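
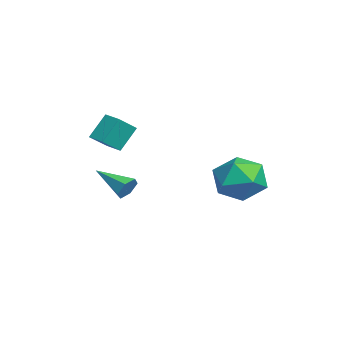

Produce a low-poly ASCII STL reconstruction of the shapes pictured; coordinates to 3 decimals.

solid 
facet normal 0.590 0.700 -0.401
outer loop
vertex 1.027 -2.089 -2.573
vertex 0.572 -1.95 -3.0
vertex 0.589 -1.643 -2.439
endloop
endfacet
facet normal 0.233 -0.062 0.970
outer loop
vertex 1.027 -2.089 -2.573
vertex 0.589 -1.643 -2.439
vertex -0.492 -3.21 -2.28
endloop
endfacet
facet normal 0.591 0.700 -0.401
outer loop
vertex 0.589 -1.643 -2.439
vertex 0.572 -1.95 -3.0
vertex 0.133 -1.503 -2.866
endloop
endfacet
facet normal -0.537 0.443 0.718
outer loop
vertex 0.589 -1.643 -2.439
vertex 0.133 -1.503 -2.866
vertex -0.492 -3.21 -2.28
endloop
endfacet
facet normal 0.591 0.700 -0.400
outer loop
vertex 0.133 -1.503 -2.866
vertex 0.572 -1.95 -3.0
vertex 0.116 -1.81 -3.428
endloop
endfacet
facet normal -0.945 0.299 -0.135
outer loop
vertex 0.133 -1.503 -2.866
vertex 0.116 -1.81 -3.428
vertex -0.492 -3.21 -2.28
endloop
endfacet
facet normal 0.590 0.701 -0.400
outer loop
vertex 0.116 -1.81 -3.428
vertex 0.572 -1.95 -3.0
vertex 0.555 -2.256 -3.562
endloop
endfacet
facet normal -0.580 -0.351 -0.735
outer loop
vertex 0.116 -1.81 -3.428
vertex 0.555 -2.256 -3.562
vertex -0.492 -3.21 -2.28
endloop
endfacet
facet normal 0.591 0.701 -0.400
outer loop
vertex 0.555 -2.256 -3.562
vertex 0.572 -1.95 -3.0
vertex 1.01 -2.396 -3.135
endloop
endfacet
facet normal 0.189 -0.855 -0.482
outer loop
vertex 0.555 -2.256 -3.562
vertex 1.01 -2.396 -3.135
vertex -0.492 -3.21 -2.28
endloop
endfacet
facet normal 0.590 0.701 -0.401
outer loop
vertex 1.01 -2.396 -3.135
vertex 0.572 -1.95 -3.0
vertex 1.027 -2.089 -2.573
endloop
endfacet
facet normal 0.597 -0.712 0.371
outer loop
vertex 1.01 -2.396 -3.135
vertex 1.027 -2.089 -2.573
vertex -0.492 -3.21 -2.28
endloop
endfacet
facet normal -0.491 0.637 -0.595
outer loop
vertex -1.122 -1.988 0.203
vertex -0.395 -1.477 0.15
vertex -0.694 -2.714 -0.927
endloop
endfacet
facet normal -0.816 -0.574 0.060
outer loop
vertex -0.085 -3.503 -0.19
vertex -1.122 -1.988 0.203
vertex -0.694 -2.714 -0.927
endloop
endfacet
facet normal -0.492 0.636 -0.594
outer loop
vertex -0.694 -2.714 -0.927
vertex -0.395 -1.477 0.15
vertex 0.032 -2.203 -0.981
endloop
endfacet
facet normal 0.303 -0.515 -0.802
outer loop
vertex 0.032 -2.203 -0.981
vertex -0.085 -3.503 -0.19
vertex -0.694 -2.714 -0.927
endloop
endfacet
facet normal -0.303 0.515 0.802
outer loop
vertex -1.122 -1.988 0.203
vertex 0.214 -2.266 0.887
vertex -0.395 -1.477 0.15
endloop
endfacet
facet normal -0.816 -0.574 0.061
outer loop
vertex -0.512 -2.777 0.941
vertex -1.122 -1.988 0.203
vertex -0.085 -3.503 -0.19
endloop
endfacet
facet normal -0.303 0.515 0.802
outer loop
vertex -0.512 -2.777 0.941
vertex 0.214 -2.266 0.887
vertex -1.122 -1.988 0.203
endloop
endfacet
facet normal 0.817 0.574 -0.060
outer loop
vertex -0.395 -1.477 0.15
vertex 0.214 -2.266 0.887
vertex 0.032 -2.203 -0.981
endloop
endfacet
facet normal 0.304 -0.515 -0.802
outer loop
vertex 0.642 -2.992 -0.243
vertex -0.085 -3.503 -0.19
vertex 0.032 -2.203 -0.981
endloop
endfacet
facet normal 0.816 0.575 -0.060
outer loop
vertex 0.032 -2.203 -0.981
vertex 0.214 -2.266 0.887
vertex 0.642 -2.992 -0.243
endloop
endfacet
facet normal 0.491 -0.637 0.594
outer loop
vertex 0.642 -2.992 -0.243
vertex -0.512 -2.777 0.941
vertex -0.085 -3.503 -0.19
endloop
endfacet
facet normal 0.492 -0.636 0.595
outer loop
vertex 0.214 -2.266 0.887
vertex -0.512 -2.777 0.941
vertex 0.642 -2.992 -0.243
endloop
endfacet
facet normal -0.863 0.275 -0.424
outer loop
vertex 3.476 2.614 -2.391
vertex 2.846 1.934 -1.551
vertex 3.111 3.133 -1.313
endloop
endfacet
facet normal -0.367 0.783 -0.501
outer loop
vertex 3.476 2.614 -2.391
vertex 3.111 3.133 -1.313
vertex 4.25 3.375 -1.769
endloop
endfacet
facet normal 0.189 0.499 -0.846
outer loop
vertex 3.476 2.614 -2.391
vertex 4.25 3.375 -1.769
vertex 4.69 2.326 -2.29
endloop
endfacet
facet normal 0.038 -0.186 -0.982
outer loop
vertex 3.476 2.614 -2.391
vertex 4.69 2.326 -2.29
vertex 3.821 1.435 -2.155
endloop
endfacet
facet normal -0.612 -0.324 -0.721
outer loop
vertex 3.476 2.614 -2.391
vertex 3.821 1.435 -2.155
vertex 2.846 1.934 -1.551
endloop
endfacet
facet normal -0.148 0.978 0.149
outer loop
vertex 4.25 3.375 -1.769
vertex 3.111 3.133 -1.313
vertex 4.099 3.165 -0.545
endloop
endfacet
facet normal -0.949 0.156 0.273
outer loop
vertex 3.111 3.133 -1.313
vertex 2.846 1.934 -1.551
vertex 3.23 2.274 -0.41
endloop
endfacet
facet normal -0.544 -0.813 -0.207
outer loop
vertex 2.846 1.934 -1.551
vertex 3.821 1.435 -2.155
vertex 3.67 1.225 -0.931
endloop
endfacet
facet normal 0.507 -0.590 -0.628
outer loop
vertex 3.821 1.435 -2.155
vertex 4.69 2.326 -2.29
vertex 4.809 1.467 -1.387
endloop
endfacet
facet normal 0.752 0.518 -0.407
outer loop
vertex 4.69 2.326 -2.29
vertex 4.25 3.375 -1.769
vertex 5.074 2.666 -1.149
endloop
endfacet
facet normal -0.038 0.186 0.982
outer loop
vertex 4.444 1.986 -0.309
vertex 4.099 3.165 -0.545
vertex 3.23 2.274 -0.41
endloop
endfacet
facet normal -0.189 -0.499 0.846
outer loop
vertex 4.444 1.986 -0.309
vertex 3.23 2.274 -0.41
vertex 3.67 1.225 -0.931
endloop
endfacet
facet normal 0.367 -0.783 0.501
outer loop
vertex 4.444 1.986 -0.309
vertex 3.67 1.225 -0.931
vertex 4.809 1.467 -1.387
endloop
endfacet
facet normal 0.863 -0.275 0.424
outer loop
vertex 4.444 1.986 -0.309
vertex 4.809 1.467 -1.387
vertex 5.074 2.666 -1.149
endloop
endfacet
facet normal 0.612 0.324 0.721
outer loop
vertex 4.444 1.986 -0.309
vertex 5.074 2.666 -1.149
vertex 4.099 3.165 -0.545
endloop
endfacet
facet normal -0.507 0.590 0.628
outer loop
vertex 3.23 2.274 -0.41
vertex 4.099 3.165 -0.545
vertex 3.111 3.133 -1.313
endloop
endfacet
facet normal -0.752 -0.518 0.407
outer loop
vertex 3.67 1.225 -0.931
vertex 3.23 2.274 -0.41
vertex 2.846 1.934 -1.551
endloop
endfacet
facet normal 0.148 -0.978 -0.149
outer loop
vertex 4.809 1.467 -1.387
vertex 3.67 1.225 -0.931
vertex 3.821 1.435 -2.155
endloop
endfacet
facet normal 0.949 -0.156 -0.273
outer loop
vertex 5.074 2.666 -1.149
vertex 4.809 1.467 -1.387
vertex 4.69 2.326 -2.29
endloop
endfacet
facet normal 0.544 0.813 0.207
outer loop
vertex 4.099 3.165 -0.545
vertex 5.074 2.666 -1.149
vertex 4.25 3.375 -1.769
endloop
endfacet

endsolid


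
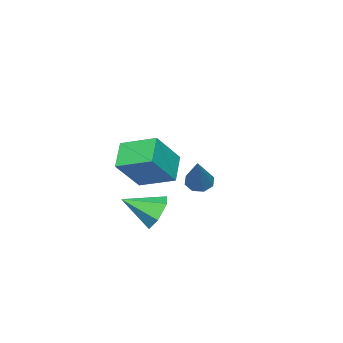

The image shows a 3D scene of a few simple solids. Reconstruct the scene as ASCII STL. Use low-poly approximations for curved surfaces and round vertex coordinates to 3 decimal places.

solid 
facet normal -0.577 -0.308 -0.757
outer loop
vertex -2.078 -4.476 0.212
vertex -2.432 -4.1 0.329
vertex -2.006 -4.129 0.016
endloop
endfacet
facet normal 0.917 -0.323 -0.234
outer loop
vertex -2.078 -4.476 0.212
vertex -2.006 -4.129 0.016
vertex -1.348 -3.52 1.751
endloop
endfacet
facet normal -0.577 -0.309 -0.756
outer loop
vertex -2.006 -4.129 0.016
vertex -2.432 -4.1 0.329
vertex -2.183 -3.764 0.002
endloop
endfacet
facet normal 0.814 0.378 -0.441
outer loop
vertex -2.006 -4.129 0.016
vertex -2.183 -3.764 0.002
vertex -1.348 -3.52 1.751
endloop
endfacet
facet normal -0.577 -0.308 -0.756
outer loop
vertex -2.183 -3.764 0.002
vertex -2.432 -4.1 0.329
vertex -2.507 -3.596 0.181
endloop
endfacet
facet normal 0.317 0.907 -0.278
outer loop
vertex -2.183 -3.764 0.002
vertex -2.507 -3.596 0.181
vertex -1.348 -3.52 1.751
endloop
endfacet
facet normal -0.576 -0.308 -0.757
outer loop
vertex -2.507 -3.596 0.181
vertex -2.432 -4.1 0.329
vertex -2.786 -3.723 0.445
endloop
endfacet
facet normal -0.279 0.947 0.160
outer loop
vertex -2.507 -3.596 0.181
vertex -2.786 -3.723 0.445
vertex -1.348 -3.52 1.751
endloop
endfacet
facet normal -0.576 -0.308 -0.757
outer loop
vertex -2.786 -3.723 0.445
vertex -2.432 -4.1 0.329
vertex -2.859 -4.07 0.642
endloop
endfacet
facet normal -0.626 0.480 0.614
outer loop
vertex -2.786 -3.723 0.445
vertex -2.859 -4.07 0.642
vertex -1.348 -3.52 1.751
endloop
endfacet
facet normal -0.576 -0.308 -0.757
outer loop
vertex -2.859 -4.07 0.642
vertex -2.432 -4.1 0.329
vertex -2.681 -4.435 0.655
endloop
endfacet
facet normal -0.522 -0.225 0.823
outer loop
vertex -2.859 -4.07 0.642
vertex -2.681 -4.435 0.655
vertex -1.348 -3.52 1.751
endloop
endfacet
facet normal -0.577 -0.308 -0.757
outer loop
vertex -2.681 -4.435 0.655
vertex -2.432 -4.1 0.329
vertex -2.358 -4.603 0.477
endloop
endfacet
facet normal -0.027 -0.751 0.660
outer loop
vertex -2.681 -4.435 0.655
vertex -2.358 -4.603 0.477
vertex -1.348 -3.52 1.751
endloop
endfacet
facet normal -0.577 -0.308 -0.757
outer loop
vertex -2.358 -4.603 0.477
vertex -2.432 -4.1 0.329
vertex -2.078 -4.476 0.212
endloop
endfacet
facet normal 0.569 -0.792 0.222
outer loop
vertex -2.358 -4.603 0.477
vertex -2.078 -4.476 0.212
vertex -1.348 -3.52 1.751
endloop
endfacet
facet normal -0.635 0.165 -0.755
outer loop
vertex 0.846 -4.247 2.471
vertex 0.636 -2.982 2.924
vertex 1.694 -3.88 1.838
endloop
endfacet
facet normal 0.154 -0.930 -0.333
outer loop
vertex 2.684 -4.138 3.016
vertex 0.846 -4.247 2.471
vertex 1.694 -3.88 1.838
endloop
endfacet
facet normal -0.634 0.166 -0.755
outer loop
vertex 1.694 -3.88 1.838
vertex 0.636 -2.982 2.924
vertex 1.485 -2.615 2.291
endloop
endfacet
facet normal 0.757 0.327 -0.565
outer loop
vertex 1.485 -2.615 2.291
vertex 2.684 -4.138 3.016
vertex 1.694 -3.88 1.838
endloop
endfacet
facet normal -0.757 -0.328 0.565
outer loop
vertex 0.846 -4.247 2.471
vertex 1.626 -3.24 4.102
vertex 0.636 -2.982 2.924
endloop
endfacet
facet normal 0.154 -0.930 -0.333
outer loop
vertex 1.835 -4.505 3.649
vertex 0.846 -4.247 2.471
vertex 2.684 -4.138 3.016
endloop
endfacet
facet normal -0.758 -0.327 0.564
outer loop
vertex 1.835 -4.505 3.649
vertex 1.626 -3.24 4.102
vertex 0.846 -4.247 2.471
endloop
endfacet
facet normal -0.154 0.930 0.333
outer loop
vertex 0.636 -2.982 2.924
vertex 1.626 -3.24 4.102
vertex 1.485 -2.615 2.291
endloop
endfacet
facet normal 0.758 0.328 -0.564
outer loop
vertex 2.474 -2.873 3.469
vertex 2.684 -4.138 3.016
vertex 1.485 -2.615 2.291
endloop
endfacet
facet normal -0.154 0.930 0.333
outer loop
vertex 1.485 -2.615 2.291
vertex 1.626 -3.24 4.102
vertex 2.474 -2.873 3.469
endloop
endfacet
facet normal 0.634 -0.165 0.755
outer loop
vertex 2.474 -2.873 3.469
vertex 1.835 -4.505 3.649
vertex 2.684 -4.138 3.016
endloop
endfacet
facet normal 0.635 -0.165 0.755
outer loop
vertex 1.626 -3.24 4.102
vertex 1.835 -4.505 3.649
vertex 2.474 -2.873 3.469
endloop
endfacet
facet normal -0.464 0.759 -0.457
outer loop
vertex 2.419 -3.041 0.366
vertex 1.944 -2.999 0.919
vertex 2.561 -2.61 0.938
endloop
endfacet
facet normal 0.980 -0.080 -0.183
outer loop
vertex 2.419 -3.041 0.366
vertex 2.561 -2.61 0.938
vertex 2.556 -4.001 1.521
endloop
endfacet
facet normal -0.464 0.759 -0.457
outer loop
vertex 2.561 -2.61 0.938
vertex 1.944 -2.999 0.919
vertex 2.086 -2.568 1.49
endloop
endfacet
facet normal 0.742 0.257 0.619
outer loop
vertex 2.561 -2.61 0.938
vertex 2.086 -2.568 1.49
vertex 2.556 -4.001 1.521
endloop
endfacet
facet normal -0.464 0.759 -0.457
outer loop
vertex 2.086 -2.568 1.49
vertex 1.944 -2.999 0.919
vertex 1.469 -2.957 1.471
endloop
endfacet
facet normal -0.037 0.010 0.999
outer loop
vertex 2.086 -2.568 1.49
vertex 1.469 -2.957 1.471
vertex 2.556 -4.001 1.521
endloop
endfacet
facet normal -0.464 0.759 -0.457
outer loop
vertex 1.469 -2.957 1.471
vertex 1.944 -2.999 0.919
vertex 1.326 -3.388 0.9
endloop
endfacet
facet normal -0.579 -0.575 0.579
outer loop
vertex 1.469 -2.957 1.471
vertex 1.326 -3.388 0.9
vertex 2.556 -4.001 1.521
endloop
endfacet
facet normal -0.464 0.759 -0.456
outer loop
vertex 1.326 -3.388 0.9
vertex 1.944 -2.999 0.919
vertex 1.801 -3.43 0.347
endloop
endfacet
facet normal -0.342 -0.913 -0.224
outer loop
vertex 1.326 -3.388 0.9
vertex 1.801 -3.43 0.347
vertex 2.556 -4.001 1.521
endloop
endfacet
facet normal -0.464 0.759 -0.456
outer loop
vertex 1.801 -3.43 0.347
vertex 1.944 -2.999 0.919
vertex 2.419 -3.041 0.366
endloop
endfacet
facet normal 0.437 -0.665 -0.605
outer loop
vertex 1.801 -3.43 0.347
vertex 2.419 -3.041 0.366
vertex 2.556 -4.001 1.521
endloop
endfacet

endsolid


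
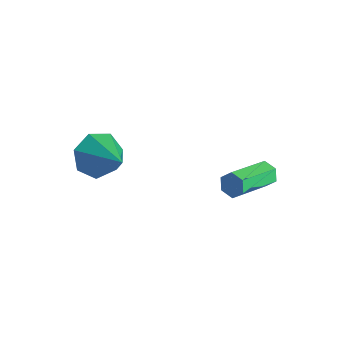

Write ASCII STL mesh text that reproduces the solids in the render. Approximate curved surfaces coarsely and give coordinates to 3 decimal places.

solid 
facet normal -0.837 -0.003 -0.547
outer loop
vertex -0.826 -1.58 -4.089
vertex -1.332 -2.073 -3.312
vertex -1.229 -1.041 -3.475
endloop
endfacet
facet normal 0.634 0.738 -0.232
outer loop
vertex -0.826 -1.58 -4.089
vertex -1.229 -1.041 -3.475
vertex 0.452 -2.067 -2.148
endloop
endfacet
facet normal -0.838 -0.003 -0.546
outer loop
vertex -1.229 -1.041 -3.475
vertex -1.332 -2.073 -3.312
vertex -1.709 -1.279 -2.738
endloop
endfacet
facet normal 0.207 0.883 0.420
outer loop
vertex -1.229 -1.041 -3.475
vertex -1.709 -1.279 -2.738
vertex 0.452 -2.067 -2.148
endloop
endfacet
facet normal -0.837 -0.002 -0.547
outer loop
vertex -1.709 -1.279 -2.738
vertex -1.332 -2.073 -3.312
vertex -1.905 -2.115 -2.434
endloop
endfacet
facet normal -0.119 0.364 0.924
outer loop
vertex -1.709 -1.279 -2.738
vertex -1.905 -2.115 -2.434
vertex 0.452 -2.067 -2.148
endloop
endfacet
facet normal -0.837 -0.003 -0.547
outer loop
vertex -1.905 -2.115 -2.434
vertex -1.332 -2.073 -3.312
vertex -1.669 -2.92 -2.791
endloop
endfacet
facet normal -0.100 -0.428 0.898
outer loop
vertex -1.905 -2.115 -2.434
vertex -1.669 -2.92 -2.791
vertex 0.452 -2.067 -2.148
endloop
endfacet
facet normal -0.837 -0.003 -0.546
outer loop
vertex -1.669 -2.92 -2.791
vertex -1.332 -2.073 -3.312
vertex -1.179 -3.086 -3.541
endloop
endfacet
facet normal 0.251 -0.897 0.363
outer loop
vertex -1.669 -2.92 -2.791
vertex -1.179 -3.086 -3.541
vertex 0.452 -2.067 -2.148
endloop
endfacet
facet normal -0.837 -0.003 -0.547
outer loop
vertex -1.179 -3.086 -3.541
vertex -1.332 -2.073 -3.312
vertex -0.804 -2.49 -4.118
endloop
endfacet
facet normal 0.668 -0.690 -0.278
outer loop
vertex -1.179 -3.086 -3.541
vertex -0.804 -2.49 -4.118
vertex 0.452 -2.067 -2.148
endloop
endfacet
facet normal -0.837 -0.003 -0.547
outer loop
vertex -0.804 -2.49 -4.118
vertex -1.332 -2.073 -3.312
vertex -0.826 -1.58 -4.089
endloop
endfacet
facet normal 0.839 0.038 -0.543
outer loop
vertex -0.804 -2.49 -4.118
vertex -0.826 -1.58 -4.089
vertex 0.452 -2.067 -2.148
endloop
endfacet
facet normal -0.244 0.874 -0.420
outer loop
vertex 3.543 2.667 -2.514
vertex 3.269 2.395 -2.92
vertex 3.0 2.545 -2.452
endloop
endfacet
facet normal 0.005 0.434 0.901
outer loop
vertex 3.543 2.667 -2.514
vertex 3.0 2.545 -2.452
vertex 4.066 0.797 -1.615
endloop
endfacet
facet normal 0.007 0.435 0.900
outer loop
vertex 4.066 0.797 -1.615
vertex 3.0 2.545 -2.452
vertex 3.523 0.675 -1.552
endloop
endfacet
facet normal 0.245 -0.874 0.420
outer loop
vertex 4.066 0.797 -1.615
vertex 3.523 0.675 -1.552
vertex 3.791 0.525 -2.02
endloop
endfacet
facet normal -0.244 0.874 -0.420
outer loop
vertex 3.0 2.545 -2.452
vertex 3.269 2.395 -2.92
vertex 2.726 2.273 -2.858
endloop
endfacet
facet normal -0.837 0.029 0.546
outer loop
vertex 3.0 2.545 -2.452
vertex 2.726 2.273 -2.858
vertex 3.523 0.675 -1.552
endloop
endfacet
facet normal -0.837 0.030 0.547
outer loop
vertex 3.523 0.675 -1.552
vertex 2.726 2.273 -2.858
vertex 3.248 0.403 -1.958
endloop
endfacet
facet normal 0.244 -0.874 0.420
outer loop
vertex 3.523 0.675 -1.552
vertex 3.248 0.403 -1.958
vertex 3.791 0.525 -2.02
endloop
endfacet
facet normal -0.244 0.874 -0.421
outer loop
vertex 2.726 2.273 -2.858
vertex 3.269 2.395 -2.92
vertex 2.994 2.123 -3.325
endloop
endfacet
facet normal -0.843 -0.405 -0.354
outer loop
vertex 2.726 2.273 -2.858
vertex 2.994 2.123 -3.325
vertex 3.248 0.403 -1.958
endloop
endfacet
facet normal -0.843 -0.406 -0.354
outer loop
vertex 3.248 0.403 -1.958
vertex 2.994 2.123 -3.325
vertex 3.517 0.253 -2.426
endloop
endfacet
facet normal 0.244 -0.874 0.420
outer loop
vertex 3.248 0.403 -1.958
vertex 3.517 0.253 -2.426
vertex 3.791 0.525 -2.02
endloop
endfacet
facet normal -0.245 0.874 -0.420
outer loop
vertex 2.994 2.123 -3.325
vertex 3.269 2.395 -2.92
vertex 3.537 2.245 -3.388
endloop
endfacet
facet normal -0.007 -0.435 -0.900
outer loop
vertex 2.994 2.123 -3.325
vertex 3.537 2.245 -3.388
vertex 3.517 0.253 -2.426
endloop
endfacet
facet normal -0.005 -0.435 -0.900
outer loop
vertex 3.517 0.253 -2.426
vertex 3.537 2.245 -3.388
vertex 4.06 0.375 -2.488
endloop
endfacet
facet normal 0.244 -0.874 0.420
outer loop
vertex 3.517 0.253 -2.426
vertex 4.06 0.375 -2.488
vertex 3.791 0.525 -2.02
endloop
endfacet
facet normal -0.244 0.874 -0.420
outer loop
vertex 3.537 2.245 -3.388
vertex 3.269 2.395 -2.92
vertex 3.812 2.517 -2.982
endloop
endfacet
facet normal 0.837 -0.029 -0.547
outer loop
vertex 3.537 2.245 -3.388
vertex 3.812 2.517 -2.982
vertex 4.06 0.375 -2.488
endloop
endfacet
facet normal 0.837 -0.029 -0.546
outer loop
vertex 4.06 0.375 -2.488
vertex 3.812 2.517 -2.982
vertex 4.334 0.647 -2.082
endloop
endfacet
facet normal 0.244 -0.874 0.420
outer loop
vertex 4.06 0.375 -2.488
vertex 4.334 0.647 -2.082
vertex 3.791 0.525 -2.02
endloop
endfacet
facet normal -0.244 0.874 -0.420
outer loop
vertex 3.812 2.517 -2.982
vertex 3.269 2.395 -2.92
vertex 3.543 2.667 -2.514
endloop
endfacet
facet normal 0.843 0.406 0.354
outer loop
vertex 3.812 2.517 -2.982
vertex 3.543 2.667 -2.514
vertex 4.334 0.647 -2.082
endloop
endfacet
facet normal 0.843 0.406 0.353
outer loop
vertex 4.334 0.647 -2.082
vertex 3.543 2.667 -2.514
vertex 4.066 0.797 -1.615
endloop
endfacet
facet normal 0.244 -0.874 0.421
outer loop
vertex 4.334 0.647 -2.082
vertex 4.066 0.797 -1.615
vertex 3.791 0.525 -2.02
endloop
endfacet

endsolid


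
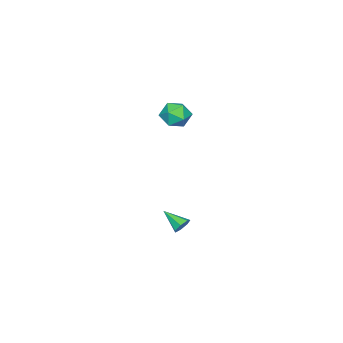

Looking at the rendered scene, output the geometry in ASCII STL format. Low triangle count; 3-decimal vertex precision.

solid 
facet normal 0.070 0.877 -0.476
outer loop
vertex 2.795 1.275 -4.221
vertex 2.544 1.502 -3.84
vertex 3.046 1.433 -3.893
endloop
endfacet
facet normal 0.747 -0.603 -0.281
outer loop
vertex 2.795 1.275 -4.221
vertex 3.046 1.433 -3.893
vertex 2.456 0.398 -3.24
endloop
endfacet
facet normal 0.070 0.876 -0.478
outer loop
vertex 3.046 1.433 -3.893
vertex 2.544 1.502 -3.84
vertex 2.919 1.644 -3.525
endloop
endfacet
facet normal 0.874 -0.226 0.431
outer loop
vertex 3.046 1.433 -3.893
vertex 2.919 1.644 -3.525
vertex 2.456 0.398 -3.24
endloop
endfacet
facet normal 0.068 0.877 -0.476
outer loop
vertex 2.919 1.644 -3.525
vertex 2.544 1.502 -3.84
vertex 2.509 1.747 -3.394
endloop
endfacet
facet normal 0.324 0.095 0.941
outer loop
vertex 2.919 1.644 -3.525
vertex 2.509 1.747 -3.394
vertex 2.456 0.398 -3.24
endloop
endfacet
facet normal 0.069 0.877 -0.476
outer loop
vertex 2.509 1.747 -3.394
vertex 2.544 1.502 -3.84
vertex 2.125 1.666 -3.599
endloop
endfacet
facet normal -0.487 0.118 0.865
outer loop
vertex 2.509 1.747 -3.394
vertex 2.125 1.666 -3.599
vertex 2.456 0.398 -3.24
endloop
endfacet
facet normal 0.070 0.877 -0.475
outer loop
vertex 2.125 1.666 -3.599
vertex 2.544 1.502 -3.84
vertex 2.057 1.462 -3.986
endloop
endfacet
facet normal -0.950 -0.175 0.259
outer loop
vertex 2.125 1.666 -3.599
vertex 2.057 1.462 -3.986
vertex 2.456 0.398 -3.24
endloop
endfacet
facet normal 0.070 0.877 -0.475
outer loop
vertex 2.057 1.462 -3.986
vertex 2.544 1.502 -3.84
vertex 2.355 1.288 -4.263
endloop
endfacet
facet normal -0.715 -0.561 -0.417
outer loop
vertex 2.057 1.462 -3.986
vertex 2.355 1.288 -4.263
vertex 2.456 0.398 -3.24
endloop
endfacet
facet normal 0.071 0.877 -0.475
outer loop
vertex 2.355 1.288 -4.263
vertex 2.544 1.502 -3.84
vertex 2.795 1.275 -4.221
endloop
endfacet
facet normal 0.041 -0.752 -0.658
outer loop
vertex 2.355 1.288 -4.263
vertex 2.795 1.275 -4.221
vertex 2.456 0.398 -3.24
endloop
endfacet
facet normal -0.582 0.578 -0.573
outer loop
vertex 1.479 0.883 2.165
vertex 0.831 0.417 2.353
vertex 1.018 1.066 2.818
endloop
endfacet
facet normal -0.041 0.954 -0.297
outer loop
vertex 1.479 0.883 2.165
vertex 1.018 1.066 2.818
vertex 1.836 1.116 2.865
endloop
endfacet
facet normal 0.569 0.649 -0.506
outer loop
vertex 1.479 0.883 2.165
vertex 1.836 1.116 2.865
vertex 2.153 0.498 2.429
endloop
endfacet
facet normal 0.405 0.084 -0.911
outer loop
vertex 1.479 0.883 2.165
vertex 2.153 0.498 2.429
vertex 1.532 0.066 2.113
endloop
endfacet
facet normal -0.305 0.041 -0.951
outer loop
vertex 1.479 0.883 2.165
vertex 1.532 0.066 2.113
vertex 0.831 0.417 2.353
endloop
endfacet
facet normal -0.079 0.906 0.415
outer loop
vertex 1.836 1.116 2.865
vertex 1.018 1.066 2.818
vertex 1.408 0.794 3.487
endloop
endfacet
facet normal -0.954 0.297 -0.031
outer loop
vertex 1.018 1.066 2.818
vertex 0.831 0.417 2.353
vertex 0.787 0.362 3.171
endloop
endfacet
facet normal -0.507 -0.572 -0.645
outer loop
vertex 0.831 0.417 2.353
vertex 1.532 0.066 2.113
vertex 1.104 -0.256 2.735
endloop
endfacet
facet normal 0.643 -0.501 -0.579
outer loop
vertex 1.532 0.066 2.113
vertex 2.153 0.498 2.429
vertex 1.922 -0.206 2.782
endloop
endfacet
facet normal 0.908 0.412 0.077
outer loop
vertex 2.153 0.498 2.429
vertex 1.836 1.116 2.865
vertex 2.109 0.443 3.247
endloop
endfacet
facet normal -0.405 -0.084 0.911
outer loop
vertex 1.461 -0.023 3.435
vertex 1.408 0.794 3.487
vertex 0.787 0.362 3.171
endloop
endfacet
facet normal -0.569 -0.649 0.506
outer loop
vertex 1.461 -0.023 3.435
vertex 0.787 0.362 3.171
vertex 1.104 -0.256 2.735
endloop
endfacet
facet normal 0.041 -0.954 0.297
outer loop
vertex 1.461 -0.023 3.435
vertex 1.104 -0.256 2.735
vertex 1.922 -0.206 2.782
endloop
endfacet
facet normal 0.582 -0.578 0.573
outer loop
vertex 1.461 -0.023 3.435
vertex 1.922 -0.206 2.782
vertex 2.109 0.443 3.247
endloop
endfacet
facet normal 0.305 -0.041 0.951
outer loop
vertex 1.461 -0.023 3.435
vertex 2.109 0.443 3.247
vertex 1.408 0.794 3.487
endloop
endfacet
facet normal -0.643 0.501 0.579
outer loop
vertex 0.787 0.362 3.171
vertex 1.408 0.794 3.487
vertex 1.018 1.066 2.818
endloop
endfacet
facet normal -0.908 -0.412 -0.077
outer loop
vertex 1.104 -0.256 2.735
vertex 0.787 0.362 3.171
vertex 0.831 0.417 2.353
endloop
endfacet
facet normal 0.079 -0.906 -0.415
outer loop
vertex 1.922 -0.206 2.782
vertex 1.104 -0.256 2.735
vertex 1.532 0.066 2.113
endloop
endfacet
facet normal 0.954 -0.297 0.031
outer loop
vertex 2.109 0.443 3.247
vertex 1.922 -0.206 2.782
vertex 2.153 0.498 2.429
endloop
endfacet
facet normal 0.507 0.572 0.645
outer loop
vertex 1.408 0.794 3.487
vertex 2.109 0.443 3.247
vertex 1.836 1.116 2.865
endloop
endfacet

endsolid


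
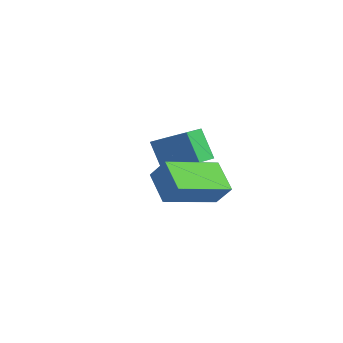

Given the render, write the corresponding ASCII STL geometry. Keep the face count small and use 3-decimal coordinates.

solid 
facet normal -0.504 -0.002 0.864
outer loop
vertex -2.478 0.344 0.256
vertex -2.641 1.121 0.163
vertex -3.938 -0.065 -0.597
endloop
endfacet
facet normal 0.205 -0.972 0.116
outer loop
vertex -3.259 -0.061 -1.763
vertex -2.478 0.344 0.256
vertex -3.938 -0.065 -0.597
endloop
endfacet
facet normal -0.504 -0.003 0.864
outer loop
vertex -3.938 -0.065 -0.597
vertex -2.641 1.121 0.163
vertex -4.102 0.712 -0.69
endloop
endfacet
facet normal -0.839 -0.236 -0.490
outer loop
vertex -4.102 0.712 -0.69
vertex -3.259 -0.061 -1.763
vertex -3.938 -0.065 -0.597
endloop
endfacet
facet normal 0.840 0.235 0.490
outer loop
vertex -2.478 0.344 0.256
vertex -1.962 1.125 -1.003
vertex -2.641 1.121 0.163
endloop
endfacet
facet normal 0.204 -0.972 0.116
outer loop
vertex -1.798 0.348 -0.91
vertex -2.478 0.344 0.256
vertex -3.259 -0.061 -1.763
endloop
endfacet
facet normal 0.839 0.236 0.490
outer loop
vertex -1.798 0.348 -0.91
vertex -1.962 1.125 -1.003
vertex -2.478 0.344 0.256
endloop
endfacet
facet normal -0.205 0.972 -0.116
outer loop
vertex -2.641 1.121 0.163
vertex -1.962 1.125 -1.003
vertex -4.102 0.712 -0.69
endloop
endfacet
facet normal -0.839 -0.235 -0.490
outer loop
vertex -3.422 0.716 -1.856
vertex -3.259 -0.061 -1.763
vertex -4.102 0.712 -0.69
endloop
endfacet
facet normal -0.205 0.972 -0.116
outer loop
vertex -4.102 0.712 -0.69
vertex -1.962 1.125 -1.003
vertex -3.422 0.716 -1.856
endloop
endfacet
facet normal 0.504 0.002 -0.864
outer loop
vertex -3.422 0.716 -1.856
vertex -1.798 0.348 -0.91
vertex -3.259 -0.061 -1.763
endloop
endfacet
facet normal 0.504 0.003 -0.864
outer loop
vertex -1.962 1.125 -1.003
vertex -1.798 0.348 -0.91
vertex -3.422 0.716 -1.856
endloop
endfacet
facet normal -0.592 -0.173 -0.788
outer loop
vertex -0.414 -2.839 0.024
vertex -0.222 -0.821 -0.563
vertex 0.62 -3.143 -0.686
endloop
endfacet
facet normal -0.091 -0.956 0.277
outer loop
vertex 1.182 -2.979 0.063
vertex -0.414 -2.839 0.024
vertex 0.62 -3.143 -0.686
endloop
endfacet
facet normal -0.591 -0.173 -0.788
outer loop
vertex 0.62 -3.143 -0.686
vertex -0.222 -0.821 -0.563
vertex 0.812 -1.125 -1.272
endloop
endfacet
facet normal 0.801 -0.236 -0.550
outer loop
vertex 0.812 -1.125 -1.272
vertex 1.182 -2.979 0.063
vertex 0.62 -3.143 -0.686
endloop
endfacet
facet normal -0.801 0.236 0.550
outer loop
vertex -0.414 -2.839 0.024
vertex 0.34 -0.657 0.186
vertex -0.222 -0.821 -0.563
endloop
endfacet
facet normal -0.091 -0.956 0.278
outer loop
vertex 0.148 -2.675 0.772
vertex -0.414 -2.839 0.024
vertex 1.182 -2.979 0.063
endloop
endfacet
facet normal -0.801 0.236 0.550
outer loop
vertex 0.148 -2.675 0.772
vertex 0.34 -0.657 0.186
vertex -0.414 -2.839 0.024
endloop
endfacet
facet normal 0.091 0.956 -0.278
outer loop
vertex -0.222 -0.821 -0.563
vertex 0.34 -0.657 0.186
vertex 0.812 -1.125 -1.272
endloop
endfacet
facet normal 0.801 -0.236 -0.550
outer loop
vertex 1.374 -0.961 -0.524
vertex 1.182 -2.979 0.063
vertex 0.812 -1.125 -1.272
endloop
endfacet
facet normal 0.091 0.956 -0.278
outer loop
vertex 0.812 -1.125 -1.272
vertex 0.34 -0.657 0.186
vertex 1.374 -0.961 -0.524
endloop
endfacet
facet normal 0.591 0.173 0.788
outer loop
vertex 1.374 -0.961 -0.524
vertex 0.148 -2.675 0.772
vertex 1.182 -2.979 0.063
endloop
endfacet
facet normal 0.592 0.172 0.788
outer loop
vertex 0.34 -0.657 0.186
vertex 0.148 -2.675 0.772
vertex 1.374 -0.961 -0.524
endloop
endfacet

endsolid


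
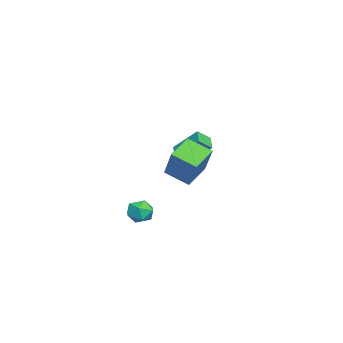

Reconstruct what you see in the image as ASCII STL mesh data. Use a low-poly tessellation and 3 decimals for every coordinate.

solid 
facet normal -0.638 -0.224 -0.736
outer loop
vertex 0.967 0.369 1.314
vertex 1.256 1.48 0.725
vertex 1.91 -0.216 0.675
endloop
endfacet
facet normal -0.224 -0.861 0.457
outer loop
vertex 3.264 0.26 2.235
vertex 0.967 0.369 1.314
vertex 1.91 -0.216 0.675
endloop
endfacet
facet normal -0.639 -0.225 -0.735
outer loop
vertex 1.91 -0.216 0.675
vertex 1.256 1.48 0.725
vertex 2.198 0.895 0.085
endloop
endfacet
facet normal 0.736 -0.456 -0.500
outer loop
vertex 2.198 0.895 0.085
vertex 3.264 0.26 2.235
vertex 1.91 -0.216 0.675
endloop
endfacet
facet normal -0.736 0.456 0.500
outer loop
vertex 0.967 0.369 1.314
vertex 2.61 1.956 2.285
vertex 1.256 1.48 0.725
endloop
endfacet
facet normal -0.224 -0.861 0.457
outer loop
vertex 2.322 0.845 2.875
vertex 0.967 0.369 1.314
vertex 3.264 0.26 2.235
endloop
endfacet
facet normal -0.736 0.456 0.500
outer loop
vertex 2.322 0.845 2.875
vertex 2.61 1.956 2.285
vertex 0.967 0.369 1.314
endloop
endfacet
facet normal 0.224 0.861 -0.457
outer loop
vertex 1.256 1.48 0.725
vertex 2.61 1.956 2.285
vertex 2.198 0.895 0.085
endloop
endfacet
facet normal 0.736 -0.456 -0.500
outer loop
vertex 3.553 1.371 1.646
vertex 3.264 0.26 2.235
vertex 2.198 0.895 0.085
endloop
endfacet
facet normal 0.224 0.861 -0.457
outer loop
vertex 2.198 0.895 0.085
vertex 2.61 1.956 2.285
vertex 3.553 1.371 1.646
endloop
endfacet
facet normal 0.639 0.224 0.736
outer loop
vertex 3.553 1.371 1.646
vertex 2.322 0.845 2.875
vertex 3.264 0.26 2.235
endloop
endfacet
facet normal 0.638 0.225 0.736
outer loop
vertex 2.61 1.956 2.285
vertex 2.322 0.845 2.875
vertex 3.553 1.371 1.646
endloop
endfacet
facet normal -0.904 -0.179 0.389
outer loop
vertex -3.321 0.646 1.441
vertex -3.655 1.224 0.931
vertex -3.581 -0.501 0.312
endloop
endfacet
facet normal 0.397 -0.688 0.607
outer loop
vertex -2.785 -0.344 -0.031
vertex -3.321 0.646 1.441
vertex -3.581 -0.501 0.312
endloop
endfacet
facet normal -0.904 -0.179 0.389
outer loop
vertex -3.581 -0.501 0.312
vertex -3.655 1.224 0.931
vertex -3.915 0.077 -0.198
endloop
endfacet
facet normal -0.160 -0.703 -0.693
outer loop
vertex -3.915 0.077 -0.198
vertex -2.785 -0.344 -0.031
vertex -3.581 -0.501 0.312
endloop
endfacet
facet normal 0.160 0.703 0.693
outer loop
vertex -3.321 0.646 1.441
vertex -2.859 1.381 0.588
vertex -3.655 1.224 0.931
endloop
endfacet
facet normal 0.397 -0.688 0.607
outer loop
vertex -2.525 0.803 1.098
vertex -3.321 0.646 1.441
vertex -2.785 -0.344 -0.031
endloop
endfacet
facet normal 0.160 0.703 0.693
outer loop
vertex -2.525 0.803 1.098
vertex -2.859 1.381 0.588
vertex -3.321 0.646 1.441
endloop
endfacet
facet normal -0.397 0.688 -0.607
outer loop
vertex -3.655 1.224 0.931
vertex -2.859 1.381 0.588
vertex -3.915 0.077 -0.198
endloop
endfacet
facet normal -0.160 -0.703 -0.693
outer loop
vertex -3.119 0.234 -0.541
vertex -2.785 -0.344 -0.031
vertex -3.915 0.077 -0.198
endloop
endfacet
facet normal -0.397 0.688 -0.607
outer loop
vertex -3.915 0.077 -0.198
vertex -2.859 1.381 0.588
vertex -3.119 0.234 -0.541
endloop
endfacet
facet normal 0.904 0.179 -0.389
outer loop
vertex -3.119 0.234 -0.541
vertex -2.525 0.803 1.098
vertex -2.785 -0.344 -0.031
endloop
endfacet
facet normal 0.904 0.179 -0.389
outer loop
vertex -2.859 1.381 0.588
vertex -2.525 0.803 1.098
vertex -3.119 0.234 -0.541
endloop
endfacet
facet normal -0.206 0.800 0.564
outer loop
vertex 1.536 -0.786 -1.608
vertex 1.879 -1.079 -1.067
vertex 2.226 -0.668 -1.523
endloop
endfacet
facet normal -0.152 0.980 -0.124
outer loop
vertex 1.536 -0.786 -1.608
vertex 2.226 -0.668 -1.523
vertex 1.966 -0.79 -2.167
endloop
endfacet
facet normal -0.632 0.601 -0.490
outer loop
vertex 1.536 -0.786 -1.608
vertex 1.966 -0.79 -2.167
vertex 1.459 -1.276 -2.109
endloop
endfacet
facet normal -0.983 0.184 -0.029
outer loop
vertex 1.536 -0.786 -1.608
vertex 1.459 -1.276 -2.109
vertex 1.406 -1.454 -1.429
endloop
endfacet
facet normal -0.720 0.307 0.623
outer loop
vertex 1.536 -0.786 -1.608
vertex 1.406 -1.454 -1.429
vertex 1.879 -1.079 -1.067
endloop
endfacet
facet normal 0.499 0.792 -0.352
outer loop
vertex 1.966 -0.79 -2.167
vertex 2.226 -0.668 -1.523
vertex 2.574 -1.086 -1.971
endloop
endfacet
facet normal 0.410 0.500 0.763
outer loop
vertex 2.226 -0.668 -1.523
vertex 1.879 -1.079 -1.067
vertex 2.521 -1.264 -1.291
endloop
endfacet
facet normal -0.421 -0.297 0.857
outer loop
vertex 1.879 -1.079 -1.067
vertex 1.406 -1.454 -1.429
vertex 2.014 -1.75 -1.233
endloop
endfacet
facet normal -0.847 -0.495 -0.196
outer loop
vertex 1.406 -1.454 -1.429
vertex 1.459 -1.276 -2.109
vertex 1.754 -1.872 -1.877
endloop
endfacet
facet normal -0.278 0.178 -0.944
outer loop
vertex 1.459 -1.276 -2.109
vertex 1.966 -0.79 -2.167
vertex 2.101 -1.461 -2.333
endloop
endfacet
facet normal 0.983 -0.184 0.029
outer loop
vertex 2.444 -1.754 -1.792
vertex 2.574 -1.086 -1.971
vertex 2.521 -1.264 -1.291
endloop
endfacet
facet normal 0.632 -0.601 0.490
outer loop
vertex 2.444 -1.754 -1.792
vertex 2.521 -1.264 -1.291
vertex 2.014 -1.75 -1.233
endloop
endfacet
facet normal 0.152 -0.980 0.124
outer loop
vertex 2.444 -1.754 -1.792
vertex 2.014 -1.75 -1.233
vertex 1.754 -1.872 -1.877
endloop
endfacet
facet normal 0.206 -0.800 -0.564
outer loop
vertex 2.444 -1.754 -1.792
vertex 1.754 -1.872 -1.877
vertex 2.101 -1.461 -2.333
endloop
endfacet
facet normal 0.720 -0.307 -0.623
outer loop
vertex 2.444 -1.754 -1.792
vertex 2.101 -1.461 -2.333
vertex 2.574 -1.086 -1.971
endloop
endfacet
facet normal 0.847 0.495 0.196
outer loop
vertex 2.521 -1.264 -1.291
vertex 2.574 -1.086 -1.971
vertex 2.226 -0.668 -1.523
endloop
endfacet
facet normal 0.278 -0.178 0.944
outer loop
vertex 2.014 -1.75 -1.233
vertex 2.521 -1.264 -1.291
vertex 1.879 -1.079 -1.067
endloop
endfacet
facet normal -0.499 -0.792 0.352
outer loop
vertex 1.754 -1.872 -1.877
vertex 2.014 -1.75 -1.233
vertex 1.406 -1.454 -1.429
endloop
endfacet
facet normal -0.410 -0.500 -0.763
outer loop
vertex 2.101 -1.461 -2.333
vertex 1.754 -1.872 -1.877
vertex 1.459 -1.276 -2.109
endloop
endfacet
facet normal 0.421 0.297 -0.857
outer loop
vertex 2.574 -1.086 -1.971
vertex 2.101 -1.461 -2.333
vertex 1.966 -0.79 -2.167
endloop
endfacet

endsolid


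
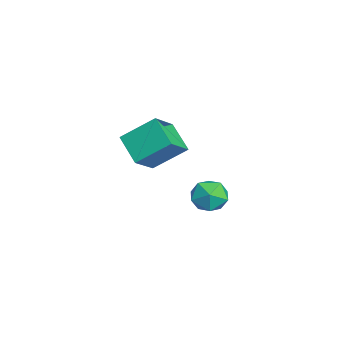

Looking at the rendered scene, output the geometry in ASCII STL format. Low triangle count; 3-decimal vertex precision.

solid 
facet normal 0.055 0.929 0.367
outer loop
vertex 1.013 0.907 -3.807
vertex 1.396 0.591 -3.064
vertex 1.903 0.835 -3.758
endloop
endfacet
facet normal 0.095 0.933 -0.348
outer loop
vertex 1.013 0.907 -3.807
vertex 1.903 0.835 -3.758
vertex 1.476 0.599 -4.507
endloop
endfacet
facet normal -0.495 0.625 -0.603
outer loop
vertex 1.013 0.907 -3.807
vertex 1.476 0.599 -4.507
vertex 0.705 0.211 -4.276
endloop
endfacet
facet normal -0.901 0.431 -0.047
outer loop
vertex 1.013 0.907 -3.807
vertex 0.705 0.211 -4.276
vertex 0.656 0.206 -3.384
endloop
endfacet
facet normal -0.560 0.618 0.552
outer loop
vertex 1.013 0.907 -3.807
vertex 0.656 0.206 -3.384
vertex 1.396 0.591 -3.064
endloop
endfacet
facet normal 0.653 0.531 -0.540
outer loop
vertex 1.476 0.599 -4.507
vertex 1.903 0.835 -3.758
vertex 2.144 0.094 -4.196
endloop
endfacet
facet normal 0.588 0.525 0.615
outer loop
vertex 1.903 0.835 -3.758
vertex 1.396 0.591 -3.064
vertex 2.095 0.089 -3.304
endloop
endfacet
facet normal -0.407 0.024 0.913
outer loop
vertex 1.396 0.591 -3.064
vertex 0.656 0.206 -3.384
vertex 1.324 -0.299 -3.073
endloop
endfacet
facet normal -0.959 -0.280 -0.054
outer loop
vertex 0.656 0.206 -3.384
vertex 0.705 0.211 -4.276
vertex 0.897 -0.535 -3.822
endloop
endfacet
facet normal -0.303 0.034 -0.953
outer loop
vertex 0.705 0.211 -4.276
vertex 1.476 0.599 -4.507
vertex 1.404 -0.291 -4.516
endloop
endfacet
facet normal 0.901 -0.431 0.047
outer loop
vertex 1.787 -0.607 -3.773
vertex 2.144 0.094 -4.196
vertex 2.095 0.089 -3.304
endloop
endfacet
facet normal 0.495 -0.625 0.603
outer loop
vertex 1.787 -0.607 -3.773
vertex 2.095 0.089 -3.304
vertex 1.324 -0.299 -3.073
endloop
endfacet
facet normal -0.095 -0.933 0.348
outer loop
vertex 1.787 -0.607 -3.773
vertex 1.324 -0.299 -3.073
vertex 0.897 -0.535 -3.822
endloop
endfacet
facet normal -0.055 -0.929 -0.367
outer loop
vertex 1.787 -0.607 -3.773
vertex 0.897 -0.535 -3.822
vertex 1.404 -0.291 -4.516
endloop
endfacet
facet normal 0.560 -0.618 -0.552
outer loop
vertex 1.787 -0.607 -3.773
vertex 1.404 -0.291 -4.516
vertex 2.144 0.094 -4.196
endloop
endfacet
facet normal 0.959 0.280 0.054
outer loop
vertex 2.095 0.089 -3.304
vertex 2.144 0.094 -4.196
vertex 1.903 0.835 -3.758
endloop
endfacet
facet normal 0.303 -0.034 0.953
outer loop
vertex 1.324 -0.299 -3.073
vertex 2.095 0.089 -3.304
vertex 1.396 0.591 -3.064
endloop
endfacet
facet normal -0.653 -0.531 0.540
outer loop
vertex 0.897 -0.535 -3.822
vertex 1.324 -0.299 -3.073
vertex 0.656 0.206 -3.384
endloop
endfacet
facet normal -0.588 -0.525 -0.615
outer loop
vertex 1.404 -0.291 -4.516
vertex 0.897 -0.535 -3.822
vertex 0.705 0.211 -4.276
endloop
endfacet
facet normal 0.407 -0.024 -0.913
outer loop
vertex 2.144 0.094 -4.196
vertex 1.404 -0.291 -4.516
vertex 1.476 0.599 -4.507
endloop
endfacet
facet normal -0.772 -0.348 0.532
outer loop
vertex 3.542 -2.124 1.89
vertex 2.617 -1.405 1.019
vertex 3.452 -3.456 0.887
endloop
endfacet
facet normal 0.634 -0.492 0.597
outer loop
vertex 4.563 -2.955 0.121
vertex 3.542 -2.124 1.89
vertex 3.452 -3.456 0.887
endloop
endfacet
facet normal -0.772 -0.348 0.532
outer loop
vertex 3.452 -3.456 0.887
vertex 2.617 -1.405 1.019
vertex 2.527 -2.737 0.016
endloop
endfacet
facet normal -0.054 -0.798 -0.601
outer loop
vertex 2.527 -2.737 0.016
vertex 4.563 -2.955 0.121
vertex 3.452 -3.456 0.887
endloop
endfacet
facet normal 0.054 0.798 0.601
outer loop
vertex 3.542 -2.124 1.89
vertex 3.728 -0.904 0.253
vertex 2.617 -1.405 1.019
endloop
endfacet
facet normal 0.634 -0.492 0.597
outer loop
vertex 4.653 -1.623 1.124
vertex 3.542 -2.124 1.89
vertex 4.563 -2.955 0.121
endloop
endfacet
facet normal 0.054 0.798 0.601
outer loop
vertex 4.653 -1.623 1.124
vertex 3.728 -0.904 0.253
vertex 3.542 -2.124 1.89
endloop
endfacet
facet normal -0.634 0.492 -0.597
outer loop
vertex 2.617 -1.405 1.019
vertex 3.728 -0.904 0.253
vertex 2.527 -2.737 0.016
endloop
endfacet
facet normal -0.054 -0.798 -0.601
outer loop
vertex 3.638 -2.236 -0.75
vertex 4.563 -2.955 0.121
vertex 2.527 -2.737 0.016
endloop
endfacet
facet normal -0.634 0.492 -0.597
outer loop
vertex 2.527 -2.737 0.016
vertex 3.728 -0.904 0.253
vertex 3.638 -2.236 -0.75
endloop
endfacet
facet normal 0.772 0.348 -0.532
outer loop
vertex 3.638 -2.236 -0.75
vertex 4.653 -1.623 1.124
vertex 4.563 -2.955 0.121
endloop
endfacet
facet normal 0.772 0.348 -0.532
outer loop
vertex 3.728 -0.904 0.253
vertex 4.653 -1.623 1.124
vertex 3.638 -2.236 -0.75
endloop
endfacet

endsolid


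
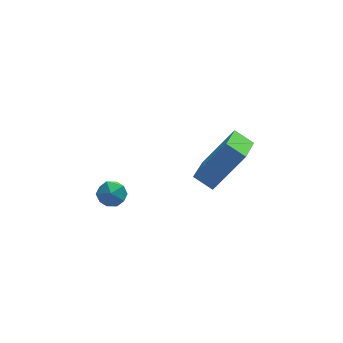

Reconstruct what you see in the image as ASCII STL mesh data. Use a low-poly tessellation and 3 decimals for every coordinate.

solid 
facet normal -0.028 0.990 -0.136
outer loop
vertex -2.934 2.842 2.581
vertex -3.415 2.895 3.063
vertex -2.755 2.937 3.234
endloop
endfacet
facet normal 0.621 0.733 -0.277
outer loop
vertex -2.934 2.842 2.581
vertex -2.755 2.937 3.234
vertex -2.407 2.495 2.845
endloop
endfacet
facet normal 0.558 0.243 -0.794
outer loop
vertex -2.934 2.842 2.581
vertex -2.407 2.495 2.845
vertex -2.853 2.18 2.435
endloop
endfacet
facet normal -0.130 0.198 -0.971
outer loop
vertex -2.934 2.842 2.581
vertex -2.853 2.18 2.435
vertex -3.476 2.427 2.569
endloop
endfacet
facet normal -0.494 0.661 -0.565
outer loop
vertex -2.934 2.842 2.581
vertex -3.476 2.427 2.569
vertex -3.415 2.895 3.063
endloop
endfacet
facet normal 0.860 0.404 0.310
outer loop
vertex -2.407 2.495 2.845
vertex -2.755 2.937 3.234
vertex -2.564 2.333 3.491
endloop
endfacet
facet normal -0.192 0.821 0.538
outer loop
vertex -2.755 2.937 3.234
vertex -3.415 2.895 3.063
vertex -3.187 2.58 3.625
endloop
endfacet
facet normal -0.944 0.289 -0.157
outer loop
vertex -3.415 2.895 3.063
vertex -3.476 2.427 2.569
vertex -3.633 2.265 3.215
endloop
endfacet
facet normal -0.357 -0.459 -0.814
outer loop
vertex -3.476 2.427 2.569
vertex -2.853 2.18 2.435
vertex -3.285 1.823 2.826
endloop
endfacet
facet normal 0.757 -0.389 -0.525
outer loop
vertex -2.853 2.18 2.435
vertex -2.407 2.495 2.845
vertex -2.625 1.865 2.997
endloop
endfacet
facet normal 0.130 -0.198 0.971
outer loop
vertex -3.106 1.918 3.479
vertex -2.564 2.333 3.491
vertex -3.187 2.58 3.625
endloop
endfacet
facet normal -0.558 -0.243 0.794
outer loop
vertex -3.106 1.918 3.479
vertex -3.187 2.58 3.625
vertex -3.633 2.265 3.215
endloop
endfacet
facet normal -0.621 -0.733 0.277
outer loop
vertex -3.106 1.918 3.479
vertex -3.633 2.265 3.215
vertex -3.285 1.823 2.826
endloop
endfacet
facet normal 0.028 -0.990 0.136
outer loop
vertex -3.106 1.918 3.479
vertex -3.285 1.823 2.826
vertex -2.625 1.865 2.997
endloop
endfacet
facet normal 0.494 -0.661 0.565
outer loop
vertex -3.106 1.918 3.479
vertex -2.625 1.865 2.997
vertex -2.564 2.333 3.491
endloop
endfacet
facet normal 0.357 0.459 0.814
outer loop
vertex -3.187 2.58 3.625
vertex -2.564 2.333 3.491
vertex -2.755 2.937 3.234
endloop
endfacet
facet normal -0.757 0.389 0.525
outer loop
vertex -3.633 2.265 3.215
vertex -3.187 2.58 3.625
vertex -3.415 2.895 3.063
endloop
endfacet
facet normal -0.860 -0.404 -0.310
outer loop
vertex -3.285 1.823 2.826
vertex -3.633 2.265 3.215
vertex -3.476 2.427 2.569
endloop
endfacet
facet normal 0.192 -0.821 -0.538
outer loop
vertex -2.625 1.865 2.997
vertex -3.285 1.823 2.826
vertex -2.853 2.18 2.435
endloop
endfacet
facet normal 0.944 -0.289 0.157
outer loop
vertex -2.564 2.333 3.491
vertex -2.625 1.865 2.997
vertex -2.407 2.495 2.845
endloop
endfacet
facet normal -0.718 0.479 0.506
outer loop
vertex 1.421 2.879 4.999
vertex 2.078 4.584 4.318
vertex 0.141 2.71 3.343
endloop
endfacet
facet normal -0.336 -0.875 0.349
outer loop
vertex 0.822 2.256 2.862
vertex 1.421 2.879 4.999
vertex 0.141 2.71 3.343
endloop
endfacet
facet normal -0.718 0.478 0.507
outer loop
vertex 0.141 2.71 3.343
vertex 2.078 4.584 4.318
vertex 0.797 4.416 2.662
endloop
endfacet
facet normal -0.610 -0.080 -0.788
outer loop
vertex 0.797 4.416 2.662
vertex 0.822 2.256 2.862
vertex 0.141 2.71 3.343
endloop
endfacet
facet normal 0.610 0.080 0.788
outer loop
vertex 1.421 2.879 4.999
vertex 2.759 4.13 3.837
vertex 2.078 4.584 4.318
endloop
endfacet
facet normal -0.337 -0.874 0.349
outer loop
vertex 2.103 2.424 4.518
vertex 1.421 2.879 4.999
vertex 0.822 2.256 2.862
endloop
endfacet
facet normal 0.610 0.080 0.789
outer loop
vertex 2.103 2.424 4.518
vertex 2.759 4.13 3.837
vertex 1.421 2.879 4.999
endloop
endfacet
facet normal 0.337 0.875 -0.349
outer loop
vertex 2.078 4.584 4.318
vertex 2.759 4.13 3.837
vertex 0.797 4.416 2.662
endloop
endfacet
facet normal -0.610 -0.080 -0.789
outer loop
vertex 1.479 3.961 2.181
vertex 0.822 2.256 2.862
vertex 0.797 4.416 2.662
endloop
endfacet
facet normal 0.337 0.874 -0.350
outer loop
vertex 0.797 4.416 2.662
vertex 2.759 4.13 3.837
vertex 1.479 3.961 2.181
endloop
endfacet
facet normal 0.717 -0.479 -0.506
outer loop
vertex 1.479 3.961 2.181
vertex 2.103 2.424 4.518
vertex 0.822 2.256 2.862
endloop
endfacet
facet normal 0.718 -0.478 -0.506
outer loop
vertex 2.759 4.13 3.837
vertex 2.103 2.424 4.518
vertex 1.479 3.961 2.181
endloop
endfacet

endsolid


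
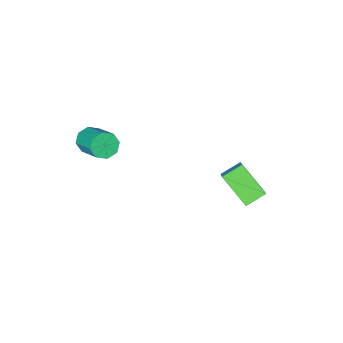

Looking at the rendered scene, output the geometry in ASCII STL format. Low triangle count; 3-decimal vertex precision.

solid 
facet normal -0.075 -0.843 -0.533
outer loop
vertex 1.86 -1.886 1.847
vertex 1.341 -2.052 2.182
vertex 1.446 -1.721 1.644
endloop
endfacet
facet normal 0.529 0.419 -0.738
outer loop
vertex 1.86 -1.886 1.847
vertex 1.446 -1.721 1.644
vertex 1.979 -0.563 2.683
endloop
endfacet
facet normal 0.528 0.420 -0.739
outer loop
vertex 1.979 -0.563 2.683
vertex 1.446 -1.721 1.644
vertex 1.565 -0.398 2.481
endloop
endfacet
facet normal 0.076 0.843 0.533
outer loop
vertex 1.979 -0.563 2.683
vertex 1.565 -0.398 2.481
vertex 1.459 -0.728 3.018
endloop
endfacet
facet normal -0.076 -0.843 -0.533
outer loop
vertex 1.446 -1.721 1.644
vertex 1.341 -2.052 2.182
vertex 0.97 -1.749 1.756
endloop
endfacet
facet normal -0.223 0.535 -0.815
outer loop
vertex 1.446 -1.721 1.644
vertex 0.97 -1.749 1.756
vertex 1.565 -0.398 2.481
endloop
endfacet
facet normal -0.223 0.535 -0.815
outer loop
vertex 1.565 -0.398 2.481
vertex 0.97 -1.749 1.756
vertex 1.089 -0.426 2.593
endloop
endfacet
facet normal 0.076 0.843 0.533
outer loop
vertex 1.565 -0.398 2.481
vertex 1.089 -0.426 2.593
vertex 1.459 -0.728 3.018
endloop
endfacet
facet normal -0.076 -0.842 -0.533
outer loop
vertex 0.97 -1.749 1.756
vertex 1.341 -2.052 2.182
vertex 0.711 -1.955 2.118
endloop
endfacet
facet normal -0.846 0.337 -0.413
outer loop
vertex 0.97 -1.749 1.756
vertex 0.711 -1.955 2.118
vertex 1.089 -0.426 2.593
endloop
endfacet
facet normal -0.845 0.338 -0.414
outer loop
vertex 1.089 -0.426 2.593
vertex 0.711 -1.955 2.118
vertex 0.83 -0.632 2.954
endloop
endfacet
facet normal 0.074 0.842 0.534
outer loop
vertex 1.089 -0.426 2.593
vertex 0.83 -0.632 2.954
vertex 1.459 -0.728 3.018
endloop
endfacet
facet normal -0.076 -0.843 -0.533
outer loop
vertex 0.711 -1.955 2.118
vertex 1.341 -2.052 2.182
vertex 0.821 -2.217 2.517
endloop
endfacet
facet normal -0.972 -0.058 0.230
outer loop
vertex 0.711 -1.955 2.118
vertex 0.821 -2.217 2.517
vertex 0.83 -0.632 2.954
endloop
endfacet
facet normal -0.972 -0.058 0.230
outer loop
vertex 0.83 -0.632 2.954
vertex 0.821 -2.217 2.517
vertex 0.94 -0.894 3.353
endloop
endfacet
facet normal 0.074 0.843 0.533
outer loop
vertex 0.83 -0.632 2.954
vertex 0.94 -0.894 3.353
vertex 1.459 -0.728 3.018
endloop
endfacet
facet normal -0.076 -0.843 -0.533
outer loop
vertex 0.821 -2.217 2.517
vertex 1.341 -2.052 2.182
vertex 1.235 -2.382 2.719
endloop
endfacet
facet normal -0.528 -0.419 0.739
outer loop
vertex 0.821 -2.217 2.517
vertex 1.235 -2.382 2.719
vertex 0.94 -0.894 3.353
endloop
endfacet
facet normal -0.529 -0.419 0.738
outer loop
vertex 0.94 -0.894 3.353
vertex 1.235 -2.382 2.719
vertex 1.354 -1.059 3.556
endloop
endfacet
facet normal 0.075 0.843 0.533
outer loop
vertex 0.94 -0.894 3.353
vertex 1.354 -1.059 3.556
vertex 1.459 -0.728 3.018
endloop
endfacet
facet normal -0.076 -0.843 -0.533
outer loop
vertex 1.235 -2.382 2.719
vertex 1.341 -2.052 2.182
vertex 1.711 -2.354 2.607
endloop
endfacet
facet normal 0.223 -0.535 0.815
outer loop
vertex 1.235 -2.382 2.719
vertex 1.711 -2.354 2.607
vertex 1.354 -1.059 3.556
endloop
endfacet
facet normal 0.223 -0.535 0.815
outer loop
vertex 1.354 -1.059 3.556
vertex 1.711 -2.354 2.607
vertex 1.83 -1.031 3.444
endloop
endfacet
facet normal 0.076 0.843 0.533
outer loop
vertex 1.354 -1.059 3.556
vertex 1.83 -1.031 3.444
vertex 1.459 -0.728 3.018
endloop
endfacet
facet normal -0.074 -0.842 -0.534
outer loop
vertex 1.711 -2.354 2.607
vertex 1.341 -2.052 2.182
vertex 1.97 -2.148 2.246
endloop
endfacet
facet normal 0.845 -0.338 0.414
outer loop
vertex 1.711 -2.354 2.607
vertex 1.97 -2.148 2.246
vertex 1.83 -1.031 3.444
endloop
endfacet
facet normal 0.846 -0.337 0.413
outer loop
vertex 1.83 -1.031 3.444
vertex 1.97 -2.148 2.246
vertex 2.089 -0.825 3.082
endloop
endfacet
facet normal 0.076 0.842 0.533
outer loop
vertex 1.83 -1.031 3.444
vertex 2.089 -0.825 3.082
vertex 1.459 -0.728 3.018
endloop
endfacet
facet normal -0.074 -0.843 -0.533
outer loop
vertex 1.97 -2.148 2.246
vertex 1.341 -2.052 2.182
vertex 1.86 -1.886 1.847
endloop
endfacet
facet normal 0.972 0.058 -0.230
outer loop
vertex 1.97 -2.148 2.246
vertex 1.86 -1.886 1.847
vertex 2.089 -0.825 3.082
endloop
endfacet
facet normal 0.972 0.058 -0.230
outer loop
vertex 2.089 -0.825 3.082
vertex 1.86 -1.886 1.847
vertex 1.979 -0.563 2.683
endloop
endfacet
facet normal 0.076 0.843 0.533
outer loop
vertex 2.089 -0.825 3.082
vertex 1.979 -0.563 2.683
vertex 1.459 -0.728 3.018
endloop
endfacet
facet normal -0.401 -0.608 -0.685
outer loop
vertex -3.542 0.224 -1.119
vertex -4.452 0.353 -0.701
vertex -3.817 1.54 -2.126
endloop
endfacet
facet normal 0.902 -0.128 -0.413
outer loop
vertex -3.088 2.647 -0.879
vertex -3.542 0.224 -1.119
vertex -3.817 1.54 -2.126
endloop
endfacet
facet normal -0.401 -0.608 -0.685
outer loop
vertex -3.817 1.54 -2.126
vertex -4.452 0.353 -0.701
vertex -4.728 1.669 -1.708
endloop
endfacet
facet normal -0.164 0.783 -0.599
outer loop
vertex -4.728 1.669 -1.708
vertex -3.088 2.647 -0.879
vertex -3.817 1.54 -2.126
endloop
endfacet
facet normal 0.164 -0.783 0.599
outer loop
vertex -3.542 0.224 -1.119
vertex -3.723 1.46 0.546
vertex -4.452 0.353 -0.701
endloop
endfacet
facet normal 0.901 -0.128 -0.414
outer loop
vertex -2.812 1.331 0.128
vertex -3.542 0.224 -1.119
vertex -3.088 2.647 -0.879
endloop
endfacet
facet normal 0.164 -0.783 0.599
outer loop
vertex -2.812 1.331 0.128
vertex -3.723 1.46 0.546
vertex -3.542 0.224 -1.119
endloop
endfacet
facet normal -0.901 0.128 0.414
outer loop
vertex -4.452 0.353 -0.701
vertex -3.723 1.46 0.546
vertex -4.728 1.669 -1.708
endloop
endfacet
facet normal -0.164 0.783 -0.599
outer loop
vertex -3.998 2.776 -0.461
vertex -3.088 2.647 -0.879
vertex -4.728 1.669 -1.708
endloop
endfacet
facet normal -0.901 0.128 0.414
outer loop
vertex -4.728 1.669 -1.708
vertex -3.723 1.46 0.546
vertex -3.998 2.776 -0.461
endloop
endfacet
facet normal 0.401 0.608 0.685
outer loop
vertex -3.998 2.776 -0.461
vertex -2.812 1.331 0.128
vertex -3.088 2.647 -0.879
endloop
endfacet
facet normal 0.401 0.608 0.685
outer loop
vertex -3.723 1.46 0.546
vertex -2.812 1.331 0.128
vertex -3.998 2.776 -0.461
endloop
endfacet

endsolid


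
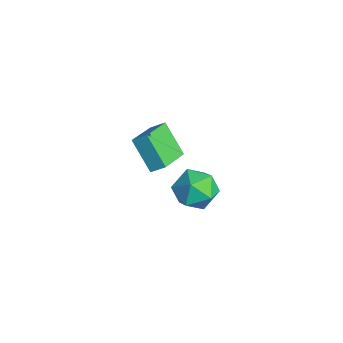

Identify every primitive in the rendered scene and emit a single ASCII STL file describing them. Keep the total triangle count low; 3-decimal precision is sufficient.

solid 
facet normal -0.414 -0.687 -0.597
outer loop
vertex -2.817 1.971 2.657
vertex -3.964 3.245 1.986
vertex -1.616 2.372 1.364
endloop
endfacet
facet normal 0.623 -0.693 0.364
outer loop
vertex -1.276 2.935 1.854
vertex -2.817 1.971 2.657
vertex -1.616 2.372 1.364
endloop
endfacet
facet normal -0.414 -0.687 -0.597
outer loop
vertex -1.616 2.372 1.364
vertex -3.964 3.245 1.986
vertex -2.762 3.645 0.693
endloop
endfacet
facet normal 0.664 0.221 -0.715
outer loop
vertex -2.762 3.645 0.693
vertex -1.276 2.935 1.854
vertex -1.616 2.372 1.364
endloop
endfacet
facet normal -0.664 -0.221 0.715
outer loop
vertex -2.817 1.971 2.657
vertex -3.624 3.808 2.476
vertex -3.964 3.245 1.986
endloop
endfacet
facet normal 0.623 -0.692 0.365
outer loop
vertex -2.478 2.535 3.147
vertex -2.817 1.971 2.657
vertex -1.276 2.935 1.854
endloop
endfacet
facet normal -0.664 -0.221 0.714
outer loop
vertex -2.478 2.535 3.147
vertex -3.624 3.808 2.476
vertex -2.817 1.971 2.657
endloop
endfacet
facet normal -0.622 0.693 -0.364
outer loop
vertex -3.964 3.245 1.986
vertex -3.624 3.808 2.476
vertex -2.762 3.645 0.693
endloop
endfacet
facet normal 0.664 0.222 -0.714
outer loop
vertex -2.423 4.209 1.183
vertex -1.276 2.935 1.854
vertex -2.762 3.645 0.693
endloop
endfacet
facet normal -0.623 0.692 -0.365
outer loop
vertex -2.762 3.645 0.693
vertex -3.624 3.808 2.476
vertex -2.423 4.209 1.183
endloop
endfacet
facet normal 0.414 0.687 0.597
outer loop
vertex -2.423 4.209 1.183
vertex -2.478 2.535 3.147
vertex -1.276 2.935 1.854
endloop
endfacet
facet normal 0.414 0.687 0.597
outer loop
vertex -3.624 3.808 2.476
vertex -2.478 2.535 3.147
vertex -2.423 4.209 1.183
endloop
endfacet
facet normal -0.953 0.121 0.277
outer loop
vertex 1.392 3.66 3.855
vertex 1.169 2.652 3.528
vertex 1.488 2.833 4.547
endloop
endfacet
facet normal -0.518 0.513 0.685
outer loop
vertex 1.392 3.66 3.855
vertex 1.488 2.833 4.547
vertex 2.238 3.615 4.529
endloop
endfacet
facet normal -0.155 0.954 0.258
outer loop
vertex 1.392 3.66 3.855
vertex 2.238 3.615 4.529
vertex 2.382 3.917 3.499
endloop
endfacet
facet normal -0.365 0.834 -0.413
outer loop
vertex 1.392 3.66 3.855
vertex 2.382 3.917 3.499
vertex 1.721 3.322 2.881
endloop
endfacet
facet normal -0.858 0.320 -0.401
outer loop
vertex 1.392 3.66 3.855
vertex 1.721 3.322 2.881
vertex 1.169 2.652 3.528
endloop
endfacet
facet normal -0.051 0.072 0.996
outer loop
vertex 2.238 3.615 4.529
vertex 1.488 2.833 4.547
vertex 2.539 2.578 4.619
endloop
endfacet
facet normal -0.755 -0.563 0.336
outer loop
vertex 1.488 2.833 4.547
vertex 1.169 2.652 3.528
vertex 1.878 1.983 4.001
endloop
endfacet
facet normal -0.601 -0.241 -0.762
outer loop
vertex 1.169 2.652 3.528
vertex 1.721 3.322 2.881
vertex 2.022 2.285 2.971
endloop
endfacet
facet normal 0.197 0.592 -0.781
outer loop
vertex 1.721 3.322 2.881
vertex 2.382 3.917 3.499
vertex 2.772 3.067 2.953
endloop
endfacet
facet normal 0.538 0.786 0.306
outer loop
vertex 2.382 3.917 3.499
vertex 2.238 3.615 4.529
vertex 3.091 3.248 3.972
endloop
endfacet
facet normal 0.365 -0.834 0.413
outer loop
vertex 2.868 2.24 3.645
vertex 2.539 2.578 4.619
vertex 1.878 1.983 4.001
endloop
endfacet
facet normal 0.155 -0.954 -0.258
outer loop
vertex 2.868 2.24 3.645
vertex 1.878 1.983 4.001
vertex 2.022 2.285 2.971
endloop
endfacet
facet normal 0.518 -0.513 -0.685
outer loop
vertex 2.868 2.24 3.645
vertex 2.022 2.285 2.971
vertex 2.772 3.067 2.953
endloop
endfacet
facet normal 0.953 -0.121 -0.277
outer loop
vertex 2.868 2.24 3.645
vertex 2.772 3.067 2.953
vertex 3.091 3.248 3.972
endloop
endfacet
facet normal 0.858 -0.320 0.401
outer loop
vertex 2.868 2.24 3.645
vertex 3.091 3.248 3.972
vertex 2.539 2.578 4.619
endloop
endfacet
facet normal -0.197 -0.592 0.781
outer loop
vertex 1.878 1.983 4.001
vertex 2.539 2.578 4.619
vertex 1.488 2.833 4.547
endloop
endfacet
facet normal -0.538 -0.786 -0.306
outer loop
vertex 2.022 2.285 2.971
vertex 1.878 1.983 4.001
vertex 1.169 2.652 3.528
endloop
endfacet
facet normal 0.051 -0.072 -0.996
outer loop
vertex 2.772 3.067 2.953
vertex 2.022 2.285 2.971
vertex 1.721 3.322 2.881
endloop
endfacet
facet normal 0.755 0.563 -0.336
outer loop
vertex 3.091 3.248 3.972
vertex 2.772 3.067 2.953
vertex 2.382 3.917 3.499
endloop
endfacet
facet normal 0.601 0.241 0.762
outer loop
vertex 2.539 2.578 4.619
vertex 3.091 3.248 3.972
vertex 2.238 3.615 4.529
endloop
endfacet

endsolid


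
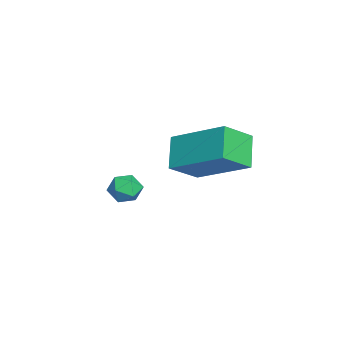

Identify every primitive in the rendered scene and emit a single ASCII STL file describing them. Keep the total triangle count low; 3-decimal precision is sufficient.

solid 
facet normal -0.634 0.742 0.216
outer loop
vertex -3.421 -2.846 -2.804
vertex -3.9 -3.177 -3.073
vertex -3.771 -3.249 -2.448
endloop
endfacet
facet normal -0.108 0.709 0.697
outer loop
vertex -3.421 -2.846 -2.804
vertex -3.771 -3.249 -2.448
vertex -3.135 -3.226 -2.373
endloop
endfacet
facet normal 0.511 0.784 0.352
outer loop
vertex -3.421 -2.846 -2.804
vertex -3.135 -3.226 -2.373
vertex -2.87 -3.139 -2.951
endloop
endfacet
facet normal 0.368 0.864 -0.343
outer loop
vertex -3.421 -2.846 -2.804
vertex -2.87 -3.139 -2.951
vertex -3.343 -3.109 -3.383
endloop
endfacet
facet normal -0.340 0.838 -0.427
outer loop
vertex -3.421 -2.846 -2.804
vertex -3.343 -3.109 -3.383
vertex -3.9 -3.177 -3.073
endloop
endfacet
facet normal -0.119 0.057 0.991
outer loop
vertex -3.135 -3.226 -2.373
vertex -3.771 -3.249 -2.448
vertex -3.437 -3.791 -2.377
endloop
endfacet
facet normal -0.970 0.113 0.213
outer loop
vertex -3.771 -3.249 -2.448
vertex -3.9 -3.177 -3.073
vertex -3.91 -3.761 -2.809
endloop
endfacet
facet normal -0.493 0.269 -0.827
outer loop
vertex -3.9 -3.177 -3.073
vertex -3.343 -3.109 -3.383
vertex -3.645 -3.674 -3.387
endloop
endfacet
facet normal 0.652 0.311 -0.692
outer loop
vertex -3.343 -3.109 -3.383
vertex -2.87 -3.139 -2.951
vertex -3.009 -3.651 -3.312
endloop
endfacet
facet normal 0.884 0.180 0.432
outer loop
vertex -2.87 -3.139 -2.951
vertex -3.135 -3.226 -2.373
vertex -2.88 -3.723 -2.687
endloop
endfacet
facet normal -0.368 -0.864 0.343
outer loop
vertex -3.359 -4.054 -2.956
vertex -3.437 -3.791 -2.377
vertex -3.91 -3.761 -2.809
endloop
endfacet
facet normal -0.511 -0.784 -0.352
outer loop
vertex -3.359 -4.054 -2.956
vertex -3.91 -3.761 -2.809
vertex -3.645 -3.674 -3.387
endloop
endfacet
facet normal 0.108 -0.709 -0.697
outer loop
vertex -3.359 -4.054 -2.956
vertex -3.645 -3.674 -3.387
vertex -3.009 -3.651 -3.312
endloop
endfacet
facet normal 0.634 -0.742 -0.216
outer loop
vertex -3.359 -4.054 -2.956
vertex -3.009 -3.651 -3.312
vertex -2.88 -3.723 -2.687
endloop
endfacet
facet normal 0.340 -0.838 0.427
outer loop
vertex -3.359 -4.054 -2.956
vertex -2.88 -3.723 -2.687
vertex -3.437 -3.791 -2.377
endloop
endfacet
facet normal -0.652 -0.311 0.692
outer loop
vertex -3.91 -3.761 -2.809
vertex -3.437 -3.791 -2.377
vertex -3.771 -3.249 -2.448
endloop
endfacet
facet normal -0.884 -0.180 -0.432
outer loop
vertex -3.645 -3.674 -3.387
vertex -3.91 -3.761 -2.809
vertex -3.9 -3.177 -3.073
endloop
endfacet
facet normal 0.119 -0.057 -0.991
outer loop
vertex -3.009 -3.651 -3.312
vertex -3.645 -3.674 -3.387
vertex -3.343 -3.109 -3.383
endloop
endfacet
facet normal 0.970 -0.113 -0.213
outer loop
vertex -2.88 -3.723 -2.687
vertex -3.009 -3.651 -3.312
vertex -2.87 -3.139 -2.951
endloop
endfacet
facet normal 0.493 -0.269 0.827
outer loop
vertex -3.437 -3.791 -2.377
vertex -2.88 -3.723 -2.687
vertex -3.135 -3.226 -2.373
endloop
endfacet
facet normal -0.444 -0.766 -0.465
outer loop
vertex 0.058 -1.826 -0.026
vertex -0.88 -1.811 0.845
vertex -0.618 -0.985 -0.768
endloop
endfacet
facet normal 0.733 -0.012 -0.681
outer loop
vertex 0.34 0.671 0.235
vertex 0.058 -1.826 -0.026
vertex -0.618 -0.985 -0.768
endloop
endfacet
facet normal -0.444 -0.766 -0.465
outer loop
vertex -0.618 -0.985 -0.768
vertex -0.88 -1.811 0.845
vertex -1.556 -0.969 0.102
endloop
endfacet
facet normal -0.515 0.642 -0.568
outer loop
vertex -1.556 -0.969 0.102
vertex 0.34 0.671 0.235
vertex -0.618 -0.985 -0.768
endloop
endfacet
facet normal 0.516 -0.642 0.567
outer loop
vertex 0.058 -1.826 -0.026
vertex 0.078 -0.155 1.848
vertex -0.88 -1.811 0.845
endloop
endfacet
facet normal 0.733 -0.012 -0.680
outer loop
vertex 1.016 -0.171 0.978
vertex 0.058 -1.826 -0.026
vertex 0.34 0.671 0.235
endloop
endfacet
facet normal 0.515 -0.642 0.567
outer loop
vertex 1.016 -0.171 0.978
vertex 0.078 -0.155 1.848
vertex 0.058 -1.826 -0.026
endloop
endfacet
facet normal -0.733 0.012 0.680
outer loop
vertex -0.88 -1.811 0.845
vertex 0.078 -0.155 1.848
vertex -1.556 -0.969 0.102
endloop
endfacet
facet normal -0.516 0.642 -0.567
outer loop
vertex -0.598 0.686 1.106
vertex 0.34 0.671 0.235
vertex -1.556 -0.969 0.102
endloop
endfacet
facet normal -0.733 0.011 0.680
outer loop
vertex -1.556 -0.969 0.102
vertex 0.078 -0.155 1.848
vertex -0.598 0.686 1.106
endloop
endfacet
facet normal 0.444 0.766 0.465
outer loop
vertex -0.598 0.686 1.106
vertex 1.016 -0.171 0.978
vertex 0.34 0.671 0.235
endloop
endfacet
facet normal 0.444 0.766 0.464
outer loop
vertex 0.078 -0.155 1.848
vertex 1.016 -0.171 0.978
vertex -0.598 0.686 1.106
endloop
endfacet

endsolid


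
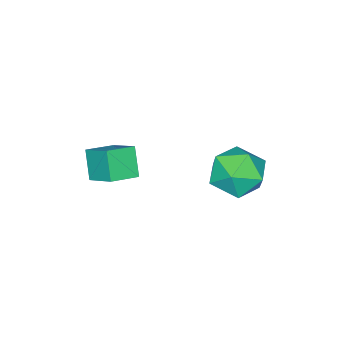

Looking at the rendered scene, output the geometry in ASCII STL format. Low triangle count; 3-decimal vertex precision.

solid 
facet normal -0.448 0.701 0.555
outer loop
vertex -3.432 2.723 0.474
vertex -2.664 2.574 1.282
vertex -2.486 3.331 0.47
endloop
endfacet
facet normal -0.536 0.833 -0.140
outer loop
vertex -3.432 2.723 0.474
vertex -2.486 3.331 0.47
vertex -2.888 2.91 -0.493
endloop
endfacet
facet normal -0.861 0.268 -0.432
outer loop
vertex -3.432 2.723 0.474
vertex -2.888 2.91 -0.493
vertex -3.315 1.892 -0.275
endloop
endfacet
facet normal -0.974 -0.211 0.082
outer loop
vertex -3.432 2.723 0.474
vertex -3.315 1.892 -0.275
vertex -3.177 1.684 0.822
endloop
endfacet
facet normal -0.719 0.056 0.693
outer loop
vertex -3.432 2.723 0.474
vertex -3.177 1.684 0.822
vertex -2.664 2.574 1.282
endloop
endfacet
facet normal 0.111 0.893 -0.437
outer loop
vertex -2.888 2.91 -0.493
vertex -2.486 3.331 0.47
vertex -1.783 2.876 -0.282
endloop
endfacet
facet normal 0.253 0.679 0.689
outer loop
vertex -2.486 3.331 0.47
vertex -2.664 2.574 1.282
vertex -1.645 2.668 0.815
endloop
endfacet
facet normal -0.185 -0.365 0.912
outer loop
vertex -2.664 2.574 1.282
vertex -3.177 1.684 0.822
vertex -2.072 1.65 1.033
endloop
endfacet
facet normal -0.598 -0.798 -0.076
outer loop
vertex -3.177 1.684 0.822
vertex -3.315 1.892 -0.275
vertex -2.474 1.229 0.07
endloop
endfacet
facet normal -0.415 -0.021 -0.910
outer loop
vertex -3.315 1.892 -0.275
vertex -2.888 2.91 -0.493
vertex -2.296 1.986 -0.742
endloop
endfacet
facet normal 0.974 0.211 -0.082
outer loop
vertex -1.528 1.837 0.066
vertex -1.783 2.876 -0.282
vertex -1.645 2.668 0.815
endloop
endfacet
facet normal 0.861 -0.268 0.432
outer loop
vertex -1.528 1.837 0.066
vertex -1.645 2.668 0.815
vertex -2.072 1.65 1.033
endloop
endfacet
facet normal 0.536 -0.833 0.140
outer loop
vertex -1.528 1.837 0.066
vertex -2.072 1.65 1.033
vertex -2.474 1.229 0.07
endloop
endfacet
facet normal 0.448 -0.701 -0.555
outer loop
vertex -1.528 1.837 0.066
vertex -2.474 1.229 0.07
vertex -2.296 1.986 -0.742
endloop
endfacet
facet normal 0.719 -0.056 -0.693
outer loop
vertex -1.528 1.837 0.066
vertex -2.296 1.986 -0.742
vertex -1.783 2.876 -0.282
endloop
endfacet
facet normal 0.598 0.798 0.076
outer loop
vertex -1.645 2.668 0.815
vertex -1.783 2.876 -0.282
vertex -2.486 3.331 0.47
endloop
endfacet
facet normal 0.415 0.021 0.910
outer loop
vertex -2.072 1.65 1.033
vertex -1.645 2.668 0.815
vertex -2.664 2.574 1.282
endloop
endfacet
facet normal -0.111 -0.893 0.437
outer loop
vertex -2.474 1.229 0.07
vertex -2.072 1.65 1.033
vertex -3.177 1.684 0.822
endloop
endfacet
facet normal -0.253 -0.679 -0.689
outer loop
vertex -2.296 1.986 -0.742
vertex -2.474 1.229 0.07
vertex -3.315 1.892 -0.275
endloop
endfacet
facet normal 0.185 0.365 -0.912
outer loop
vertex -1.783 2.876 -0.282
vertex -2.296 1.986 -0.742
vertex -2.888 2.91 -0.493
endloop
endfacet
facet normal -0.368 -0.461 0.807
outer loop
vertex 0.209 -1.188 1.265
vertex -0.831 -0.849 0.984
vertex 0.036 -2.323 0.537
endloop
endfacet
facet normal 0.921 -0.299 0.248
outer loop
vertex 0.491 -1.751 -0.464
vertex 0.209 -1.188 1.265
vertex 0.036 -2.323 0.537
endloop
endfacet
facet normal -0.367 -0.461 0.808
outer loop
vertex 0.036 -2.323 0.537
vertex -0.831 -0.849 0.984
vertex -1.005 -1.984 0.257
endloop
endfacet
facet normal -0.128 -0.835 -0.535
outer loop
vertex -1.005 -1.984 0.257
vertex 0.491 -1.751 -0.464
vertex 0.036 -2.323 0.537
endloop
endfacet
facet normal 0.128 0.835 0.535
outer loop
vertex 0.209 -1.188 1.265
vertex -0.376 -0.277 -0.017
vertex -0.831 -0.849 0.984
endloop
endfacet
facet normal 0.921 -0.300 0.248
outer loop
vertex 0.665 -0.616 0.263
vertex 0.209 -1.188 1.265
vertex 0.491 -1.751 -0.464
endloop
endfacet
facet normal 0.128 0.835 0.535
outer loop
vertex 0.665 -0.616 0.263
vertex -0.376 -0.277 -0.017
vertex 0.209 -1.188 1.265
endloop
endfacet
facet normal -0.921 0.300 -0.247
outer loop
vertex -0.831 -0.849 0.984
vertex -0.376 -0.277 -0.017
vertex -1.005 -1.984 0.257
endloop
endfacet
facet normal -0.128 -0.835 -0.535
outer loop
vertex -0.549 -1.412 -0.745
vertex 0.491 -1.751 -0.464
vertex -1.005 -1.984 0.257
endloop
endfacet
facet normal -0.921 0.300 -0.248
outer loop
vertex -1.005 -1.984 0.257
vertex -0.376 -0.277 -0.017
vertex -0.549 -1.412 -0.745
endloop
endfacet
facet normal 0.368 0.461 -0.807
outer loop
vertex -0.549 -1.412 -0.745
vertex 0.665 -0.616 0.263
vertex 0.491 -1.751 -0.464
endloop
endfacet
facet normal 0.368 0.462 -0.807
outer loop
vertex -0.376 -0.277 -0.017
vertex 0.665 -0.616 0.263
vertex -0.549 -1.412 -0.745
endloop
endfacet

endsolid


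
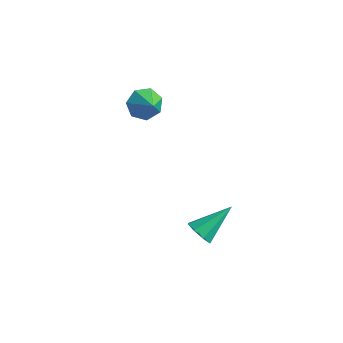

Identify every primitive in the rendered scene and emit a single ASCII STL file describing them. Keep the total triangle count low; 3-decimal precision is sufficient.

solid 
facet normal -0.302 -0.763 -0.571
outer loop
vertex 3.788 0.002 -2.981
vertex 3.346 -0.208 -2.467
vertex 3.296 0.229 -3.024
endloop
endfacet
facet normal 0.382 0.717 -0.584
outer loop
vertex 3.788 0.002 -2.981
vertex 3.296 0.229 -3.024
vertex 3.914 1.228 -1.393
endloop
endfacet
facet normal -0.303 -0.763 -0.571
outer loop
vertex 3.296 0.229 -3.024
vertex 3.346 -0.208 -2.467
vertex 2.833 0.2 -2.74
endloop
endfacet
facet normal -0.306 0.859 -0.410
outer loop
vertex 3.296 0.229 -3.024
vertex 2.833 0.2 -2.74
vertex 3.914 1.228 -1.393
endloop
endfacet
facet normal -0.303 -0.763 -0.571
outer loop
vertex 2.833 0.2 -2.74
vertex 3.346 -0.208 -2.467
vertex 2.671 -0.068 -2.296
endloop
endfacet
facet normal -0.755 0.645 0.114
outer loop
vertex 2.833 0.2 -2.74
vertex 2.671 -0.068 -2.296
vertex 3.914 1.228 -1.393
endloop
endfacet
facet normal -0.303 -0.763 -0.571
outer loop
vertex 2.671 -0.068 -2.296
vertex 3.346 -0.208 -2.467
vertex 2.904 -0.418 -1.952
endloop
endfacet
facet normal -0.704 0.201 0.681
outer loop
vertex 2.671 -0.068 -2.296
vertex 2.904 -0.418 -1.952
vertex 3.914 1.228 -1.393
endloop
endfacet
facet normal -0.301 -0.764 -0.570
outer loop
vertex 2.904 -0.418 -1.952
vertex 3.346 -0.208 -2.467
vertex 3.396 -0.644 -1.909
endloop
endfacet
facet normal -0.182 -0.214 0.960
outer loop
vertex 2.904 -0.418 -1.952
vertex 3.396 -0.644 -1.909
vertex 3.914 1.228 -1.393
endloop
endfacet
facet normal -0.302 -0.764 -0.570
outer loop
vertex 3.396 -0.644 -1.909
vertex 3.346 -0.208 -2.467
vertex 3.859 -0.615 -2.193
endloop
endfacet
facet normal 0.505 -0.356 0.786
outer loop
vertex 3.396 -0.644 -1.909
vertex 3.859 -0.615 -2.193
vertex 3.914 1.228 -1.393
endloop
endfacet
facet normal -0.301 -0.764 -0.571
outer loop
vertex 3.859 -0.615 -2.193
vertex 3.346 -0.208 -2.467
vertex 4.021 -0.347 -2.637
endloop
endfacet
facet normal 0.954 -0.142 0.262
outer loop
vertex 3.859 -0.615 -2.193
vertex 4.021 -0.347 -2.637
vertex 3.914 1.228 -1.393
endloop
endfacet
facet normal -0.301 -0.764 -0.571
outer loop
vertex 4.021 -0.347 -2.637
vertex 3.346 -0.208 -2.467
vertex 3.788 0.002 -2.981
endloop
endfacet
facet normal 0.903 0.302 -0.305
outer loop
vertex 4.021 -0.347 -2.637
vertex 3.788 0.002 -2.981
vertex 3.914 1.228 -1.393
endloop
endfacet
facet normal -0.757 0.377 -0.534
outer loop
vertex -0.065 0.551 2.574
vertex -0.409 0.834 3.262
vertex 0.126 1.208 2.767
endloop
endfacet
facet normal 0.919 -0.161 -0.360
outer loop
vertex -0.065 0.551 2.574
vertex 0.126 1.208 2.767
vertex 0.409 0.426 3.838
endloop
endfacet
facet normal -0.757 0.377 -0.534
outer loop
vertex 0.126 1.208 2.767
vertex -0.409 0.834 3.262
vertex -0.086 1.584 3.333
endloop
endfacet
facet normal 0.907 0.416 0.064
outer loop
vertex 0.126 1.208 2.767
vertex -0.086 1.584 3.333
vertex 0.409 0.426 3.838
endloop
endfacet
facet normal -0.758 0.377 -0.533
outer loop
vertex -0.086 1.584 3.333
vertex -0.409 0.834 3.262
vertex -0.541 1.394 3.846
endloop
endfacet
facet normal 0.535 0.519 0.667
outer loop
vertex -0.086 1.584 3.333
vertex -0.541 1.394 3.846
vertex 0.409 0.426 3.838
endloop
endfacet
facet normal -0.758 0.377 -0.533
outer loop
vertex -0.541 1.394 3.846
vertex -0.409 0.834 3.262
vertex -0.897 0.782 3.919
endloop
endfacet
facet normal 0.081 0.071 0.994
outer loop
vertex -0.541 1.394 3.846
vertex -0.897 0.782 3.919
vertex 0.409 0.426 3.838
endloop
endfacet
facet normal -0.758 0.377 -0.533
outer loop
vertex -0.897 0.782 3.919
vertex -0.409 0.834 3.262
vertex -0.886 0.209 3.498
endloop
endfacet
facet normal -0.111 -0.590 0.800
outer loop
vertex -0.897 0.782 3.919
vertex -0.886 0.209 3.498
vertex 0.409 0.426 3.838
endloop
endfacet
facet normal -0.757 0.376 -0.534
outer loop
vertex -0.886 0.209 3.498
vertex -0.409 0.834 3.262
vertex -0.515 0.106 2.899
endloop
endfacet
facet normal 0.102 -0.968 0.230
outer loop
vertex -0.886 0.209 3.498
vertex -0.515 0.106 2.899
vertex 0.409 0.426 3.838
endloop
endfacet
facet normal -0.757 0.376 -0.534
outer loop
vertex -0.515 0.106 2.899
vertex -0.409 0.834 3.262
vertex -0.065 0.551 2.574
endloop
endfacet
facet normal 0.561 -0.777 -0.287
outer loop
vertex -0.515 0.106 2.899
vertex -0.065 0.551 2.574
vertex 0.409 0.426 3.838
endloop
endfacet

endsolid
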